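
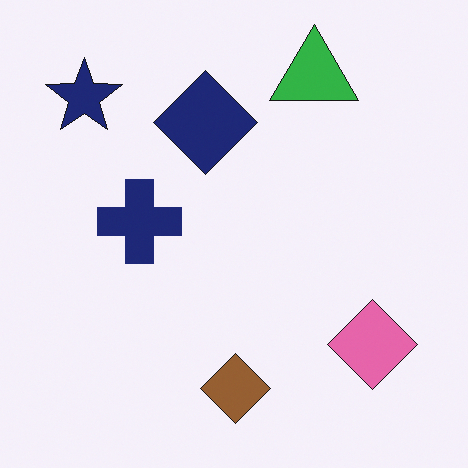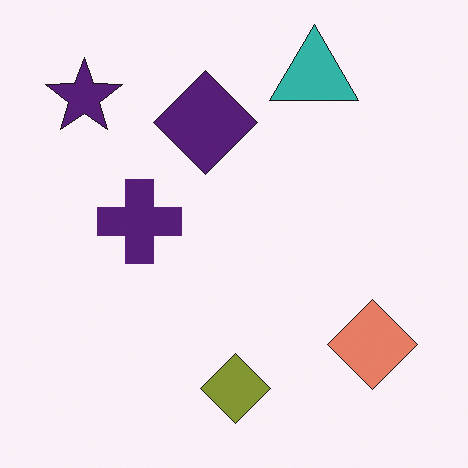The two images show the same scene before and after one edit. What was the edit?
Hue-shifted by a small amount.

Every shape's color has rotated by the same amount around the hue wheel — a uniform hue shift.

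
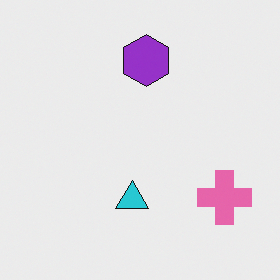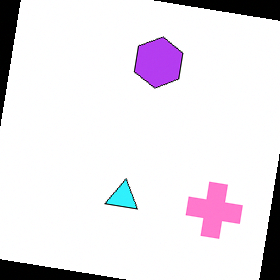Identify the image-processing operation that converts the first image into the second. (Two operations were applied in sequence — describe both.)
It was slightly brightened, then rotated clockwise by a slight angle.

Every pixel — background and shapes alike — is uniformly brightened. Every shape is tilted by the same angle and the image corners show triangular fill wedges — a whole-image rotation by a non-right angle.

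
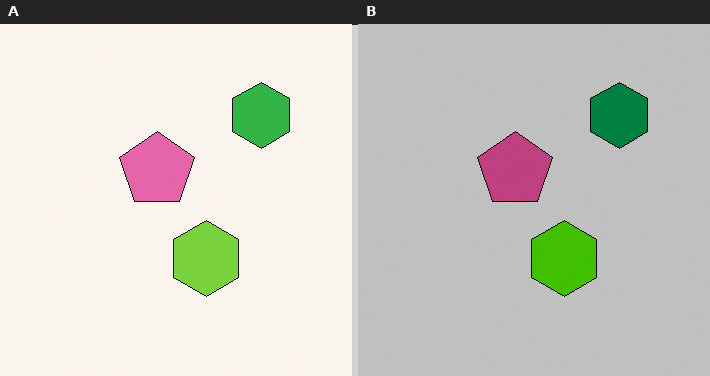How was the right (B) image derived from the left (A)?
Aggressively posterized.

Each flat color has snapped to a coarser quantized level — most visibly, the near-white background has dropped to a flat grey.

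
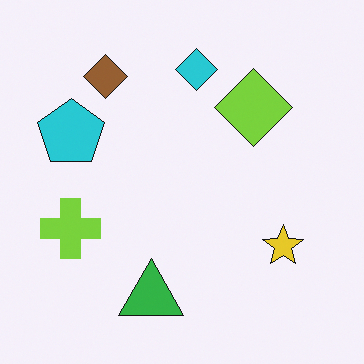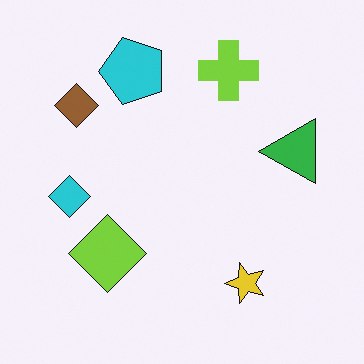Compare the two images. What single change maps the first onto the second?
The transformation is: transposed (reflected across the top-left ↔ bottom-right diagonal).

Shapes have swapped their row and column positions — what was in the top-right is now in the bottom-left — a diagonal reflection.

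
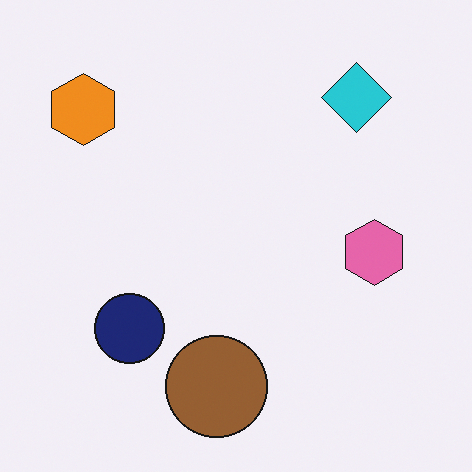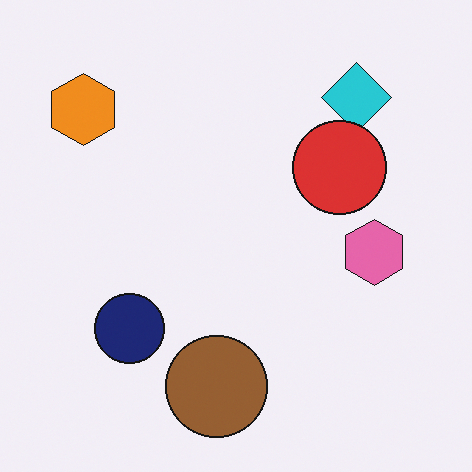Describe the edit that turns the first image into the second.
The image was overlaid with an additional red circle.

A red circle appears in the second image that is absent from the first.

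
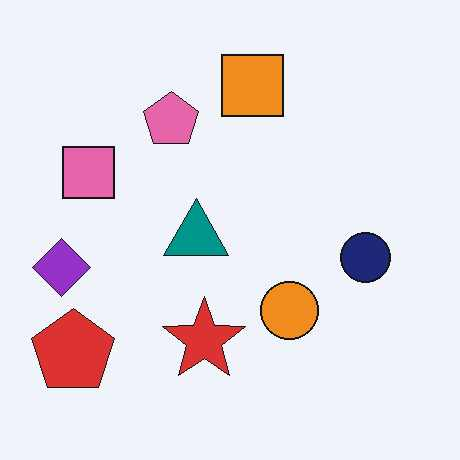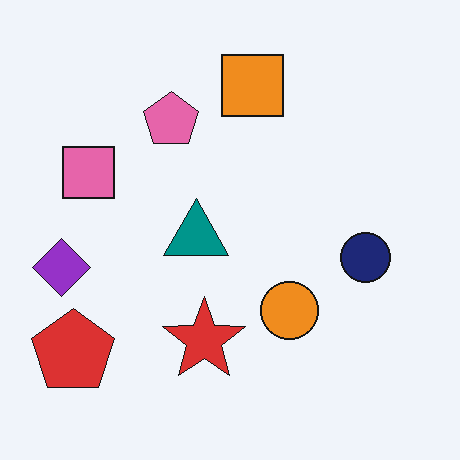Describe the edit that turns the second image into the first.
This is the original image given moderate JPEG compression.

Blocky 8×8 compression artifacts appear around shape edges and the flat background shows ringing — characteristic JPEG degradation.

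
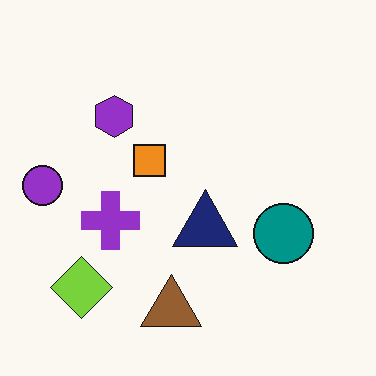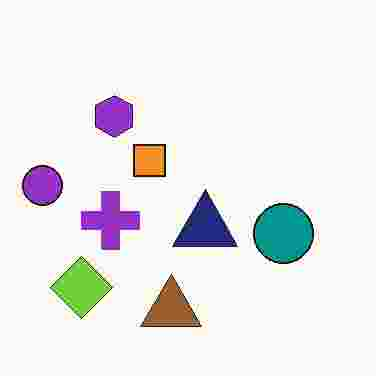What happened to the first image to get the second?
Heavily JPEG-compressed with obvious blocking artifacts.

Blocky 8×8 compression artifacts appear around shape edges and the flat background shows ringing — characteristic JPEG degradation.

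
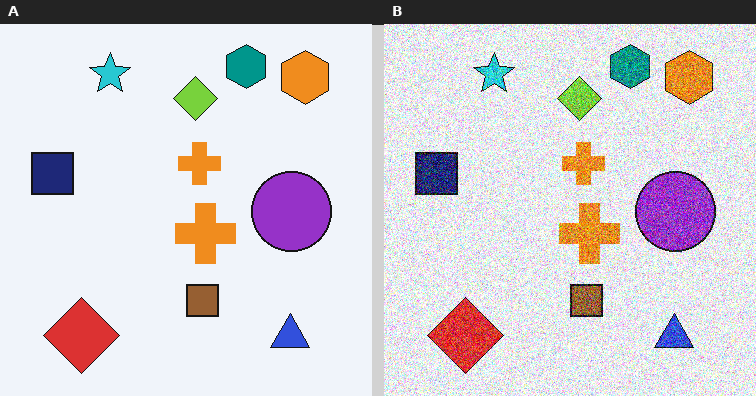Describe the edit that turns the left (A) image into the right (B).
The transformation is: degraded with strong gaussian noise.

Random speckle covers the whole image, including the flat background.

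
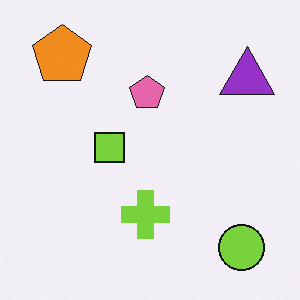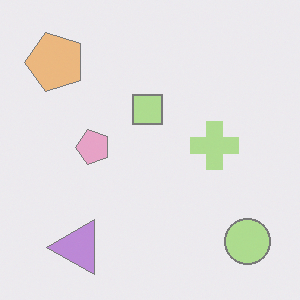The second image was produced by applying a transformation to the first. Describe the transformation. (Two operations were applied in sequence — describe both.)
The transformation is: transposed (reflected across the top-left ↔ bottom-right diagonal), then washed out (contrast reduced).

Shapes have swapped their row and column positions — what was in the top-right is now in the bottom-left — a diagonal reflection. Tones are pushed toward mid-grey across the whole image — a global contrast change.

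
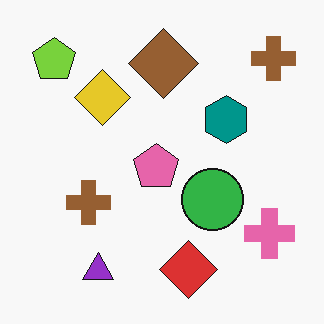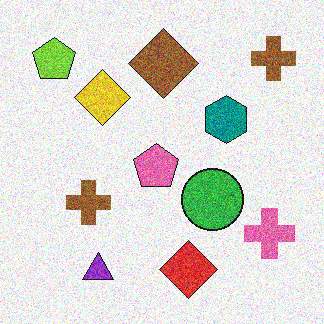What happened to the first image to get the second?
The transformation is: degraded with a thick layer of grain.

Random speckle covers the whole image, including the flat background.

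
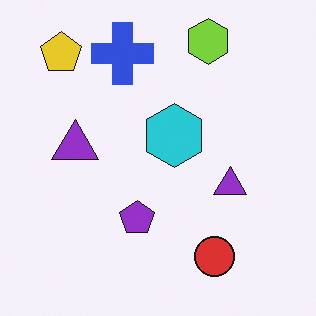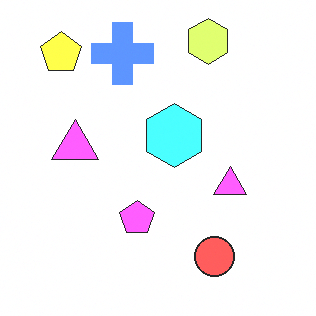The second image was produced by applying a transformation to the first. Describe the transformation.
The image was substantially brightened.

Every pixel — background and shapes alike — is uniformly brightened.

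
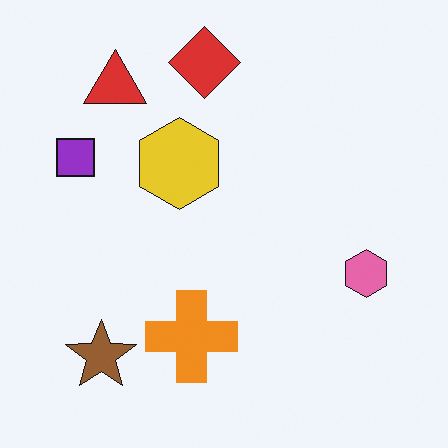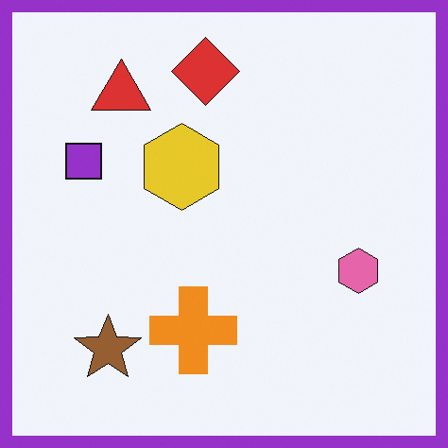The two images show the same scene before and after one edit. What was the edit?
This is the original image framed with a purple border.

A solid purple frame runs around the edge of the second image, with the content slightly shrunk inside it.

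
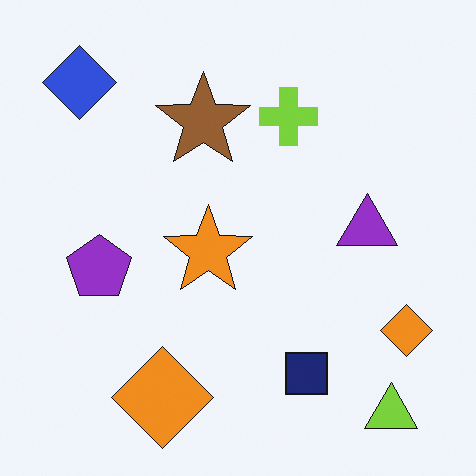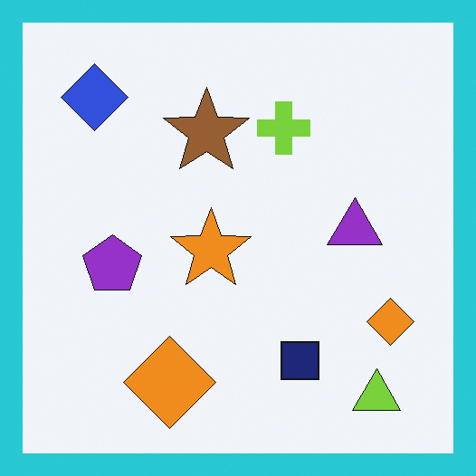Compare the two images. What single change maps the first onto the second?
It was framed with a cyan border.

A solid cyan frame runs around the edge of the second image, with the content slightly shrunk inside it.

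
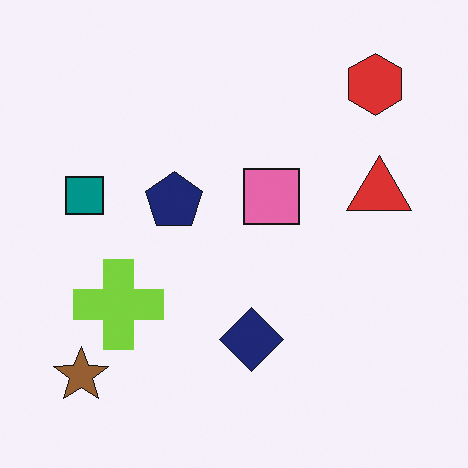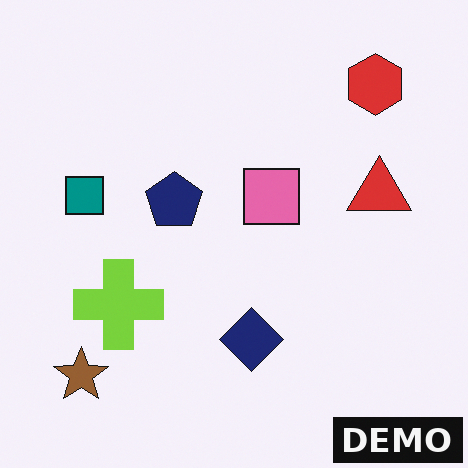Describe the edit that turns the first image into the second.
Watermarked with the text "DEMO" in the lower-right corner.

A dark label reading "DEMO" appears in the lower-right corner.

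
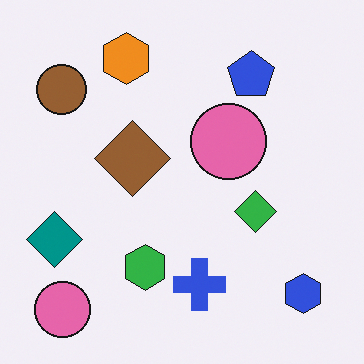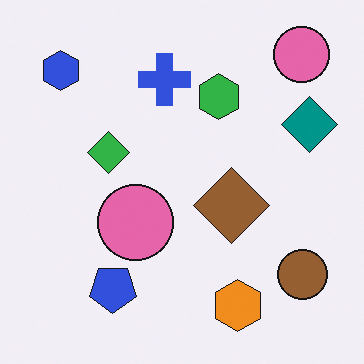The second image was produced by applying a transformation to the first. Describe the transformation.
It was rotated 180°.

The blue hexagon sits in the bottom-right of the first image and the top-left of the second — consistent with a whole-image 180° rotation.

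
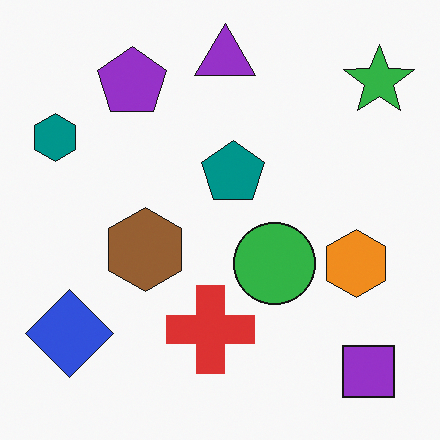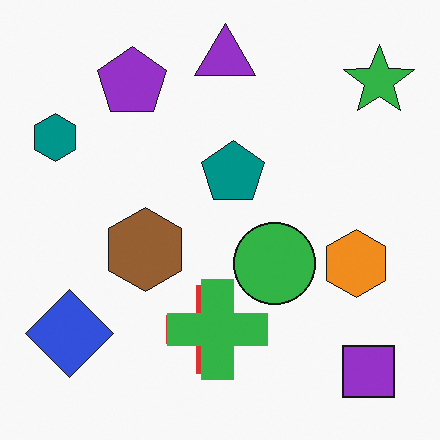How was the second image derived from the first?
This is the original image overlaid with an additional green cross.

A green cross appears in the second image that is absent from the first.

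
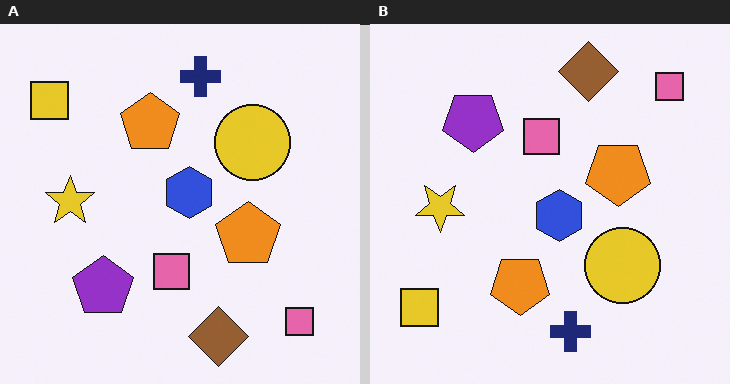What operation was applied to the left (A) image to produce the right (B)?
It was flipped vertically (top ↔ bottom).

The brown diamond is in the bottom of the left (A) image and the top of the right (B) — shapes on opposite sides of the horizontal midline have swapped in a mirror flip.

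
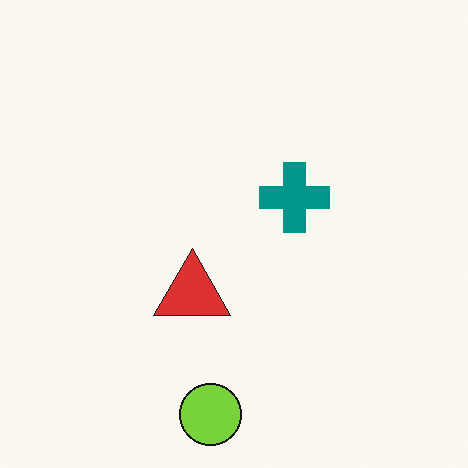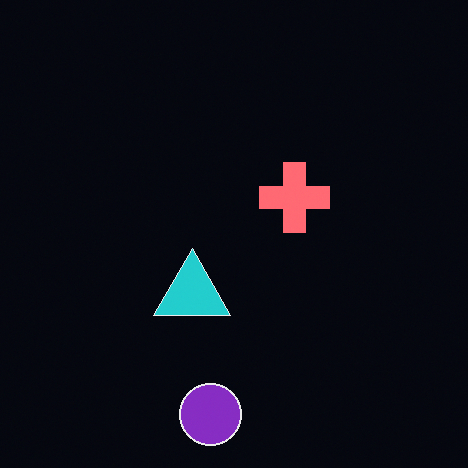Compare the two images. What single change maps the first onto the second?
The transformation is: color-inverted (negative).

The light background has become dark and every shape's color is its complement — a photographic negative.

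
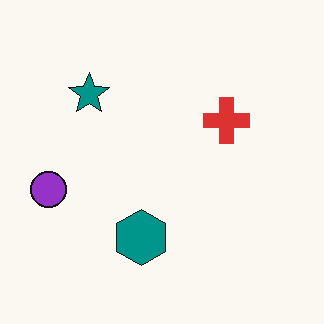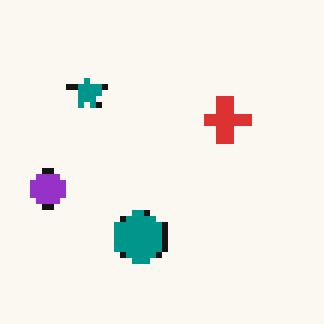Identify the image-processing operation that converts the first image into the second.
The second image is the first pixelated into visible square blocks.

Shapes are reduced to large square blocks; fine edges and outlines are lost — a downscale-then-upscale (mosaic) effect.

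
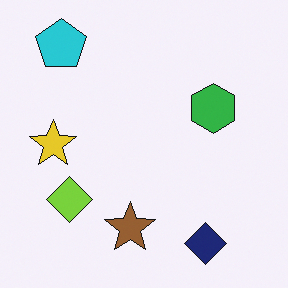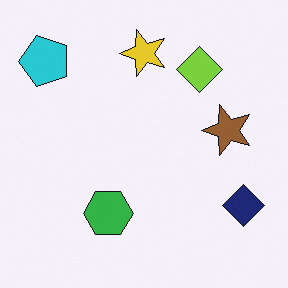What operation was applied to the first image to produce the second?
The image was transposed (reflected across the top-left ↔ bottom-right diagonal).

Shapes have swapped their row and column positions — what was in the top-right is now in the bottom-left — a diagonal reflection.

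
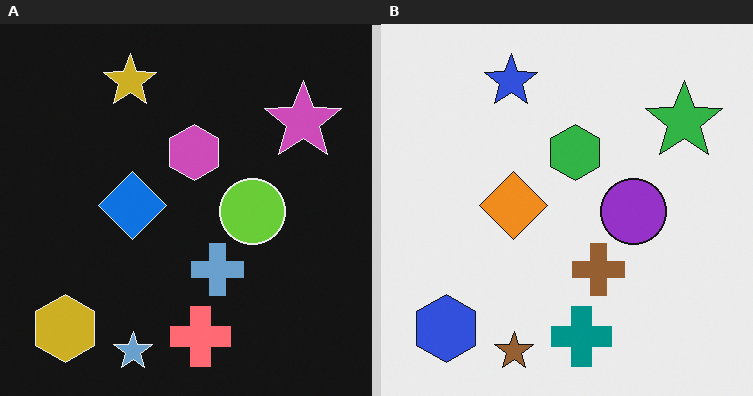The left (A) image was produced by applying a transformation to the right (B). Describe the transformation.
This is the original image color-inverted (negative).

The light background has become dark and every shape's color is its complement — a photographic negative.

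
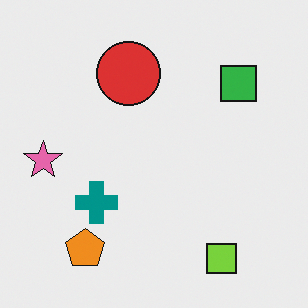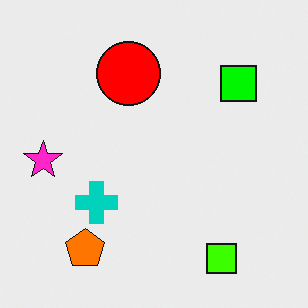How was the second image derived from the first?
The transformation is: made much more vivid (saturation change).

All colors are more vivid — a global saturation change.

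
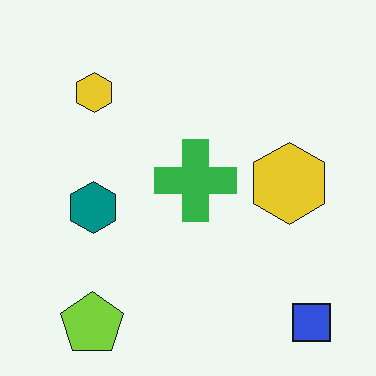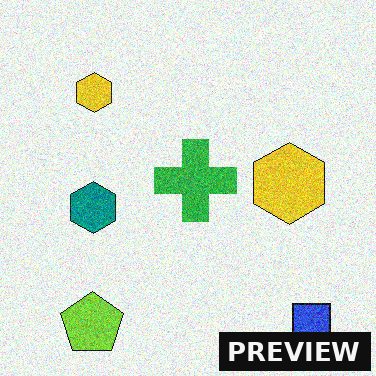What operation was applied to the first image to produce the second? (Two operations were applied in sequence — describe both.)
The image was degraded with moderate additive noise, then watermarked with the text "PREVIEW" in the lower-right corner.

Random speckle covers the whole image, including the flat background. A dark label reading "PREVIEW" appears in the lower-right corner.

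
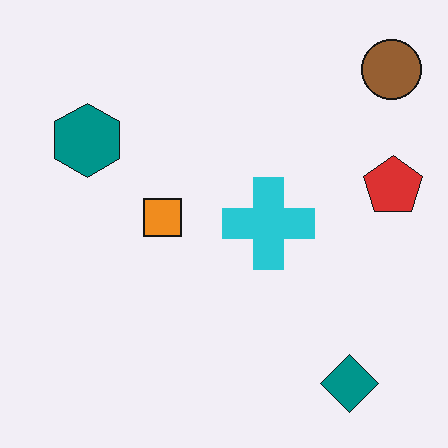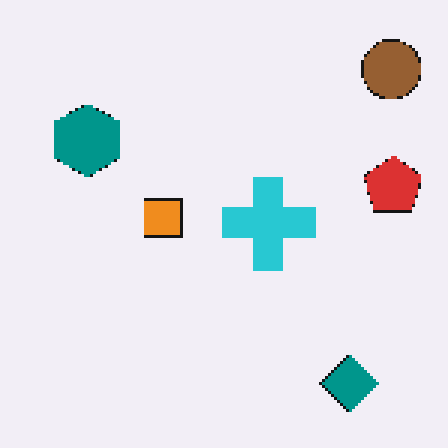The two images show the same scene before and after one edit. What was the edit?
The second image is the first mildly pixelated.

Shapes are reduced to large square blocks; fine edges and outlines are lost — a downscale-then-upscale (mosaic) effect.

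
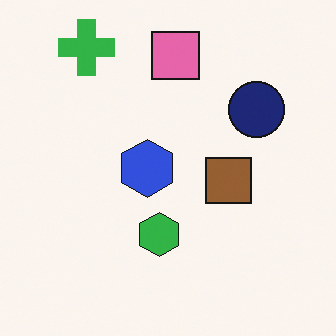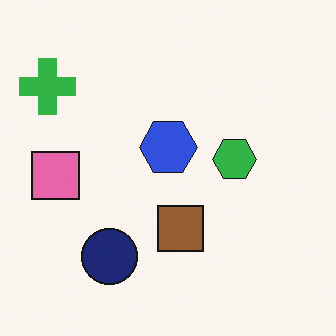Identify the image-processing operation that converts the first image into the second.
The image was transposed (reflected across the top-left ↔ bottom-right diagonal).

Shapes have swapped their row and column positions — what was in the top-right is now in the bottom-left — a diagonal reflection.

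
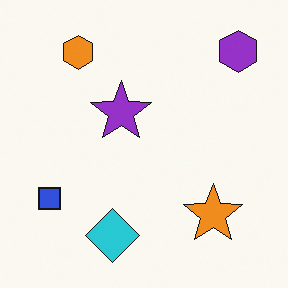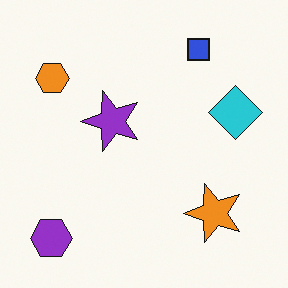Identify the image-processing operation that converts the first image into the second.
This is the original image transposed (reflected across the top-left ↔ bottom-right diagonal).

Shapes have swapped their row and column positions — what was in the top-right is now in the bottom-left — a diagonal reflection.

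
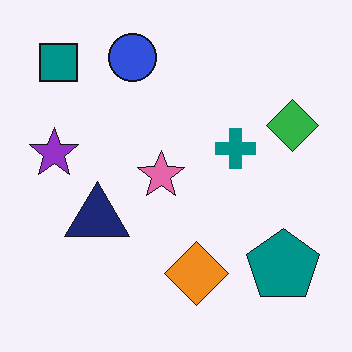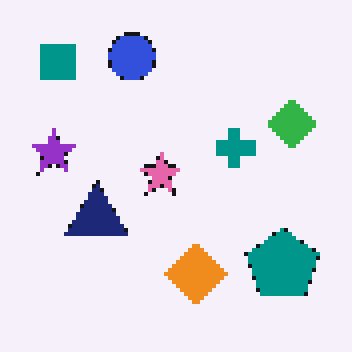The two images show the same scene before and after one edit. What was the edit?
The transformation is: mildly pixelated.

Shapes are reduced to large square blocks; fine edges and outlines are lost — a downscale-then-upscale (mosaic) effect.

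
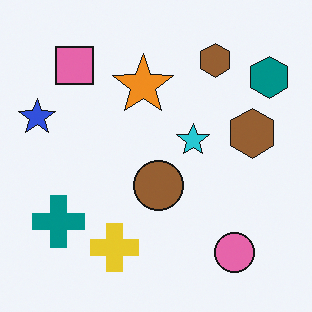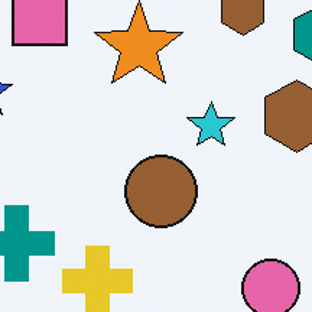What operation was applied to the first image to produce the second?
Cropped to a modestly smaller region and rescaled.

The visible shapes are larger and the field of view is narrower; shapes near the original edges may be partly or wholly outside the frame — a crop-and-rescale.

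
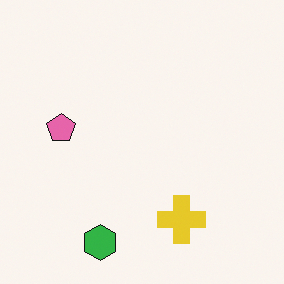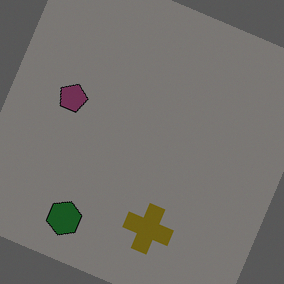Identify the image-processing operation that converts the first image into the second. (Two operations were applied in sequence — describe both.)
The transformation is: rotated clockwise by a clearly visible amount, then noticeably darkened.

Every shape is tilted by the same angle and the image corners show triangular fill wedges — a whole-image rotation by a non-right angle. Every pixel — background and shapes alike — is uniformly darkened.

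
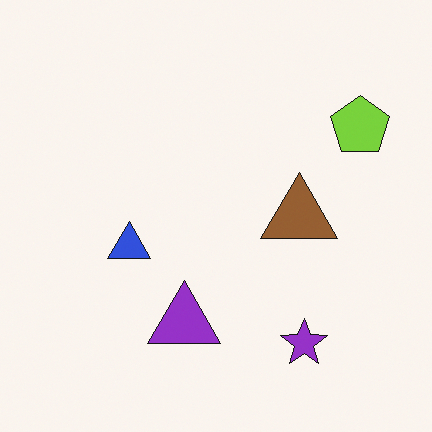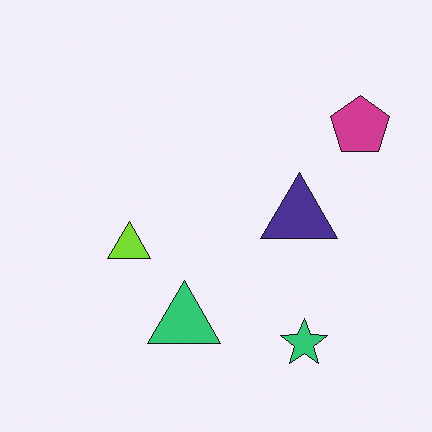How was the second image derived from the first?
The transformation is: hue-shifted by a large amount.

Every shape's color has rotated by the same amount around the hue wheel — a uniform hue shift.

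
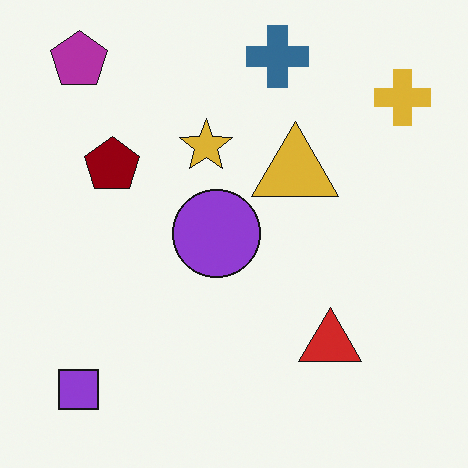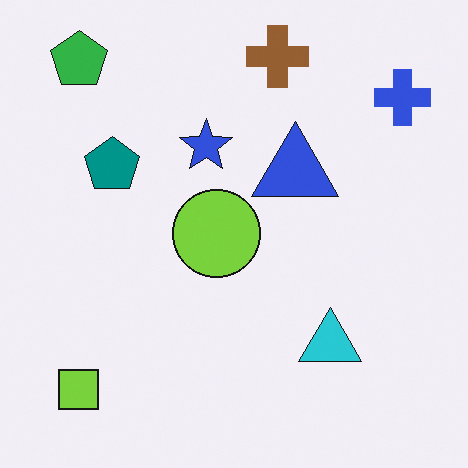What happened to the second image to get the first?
The transformation is: hue-shifted by a large amount.

Every shape's color has rotated by the same amount around the hue wheel — a uniform hue shift.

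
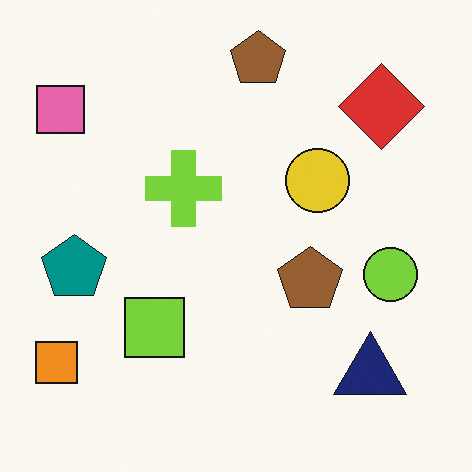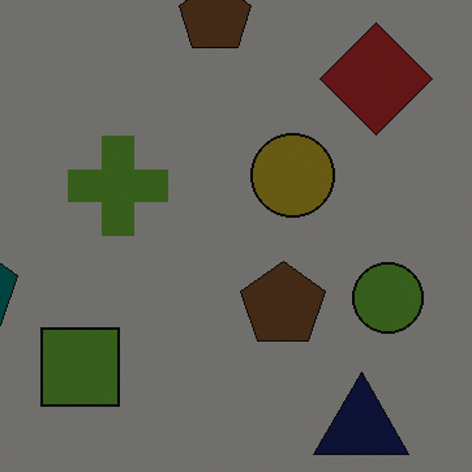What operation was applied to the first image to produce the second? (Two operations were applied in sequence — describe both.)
The image was noticeably darkened, then cropped slightly and scaled back up.

Every pixel — background and shapes alike — is uniformly darkened. The visible shapes are larger and the field of view is narrower; shapes near the original edges may be partly or wholly outside the frame — a crop-and-rescale.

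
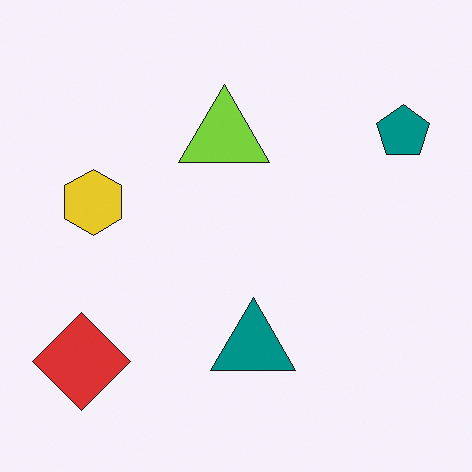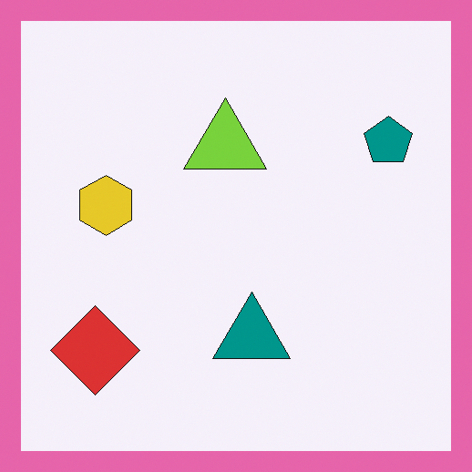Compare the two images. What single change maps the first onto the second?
The image was framed with a pink border.

A solid pink frame runs around the edge of the second image, with the content slightly shrunk inside it.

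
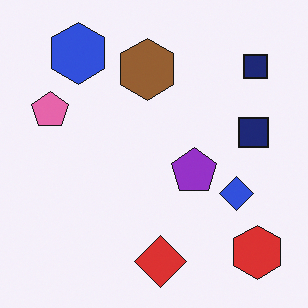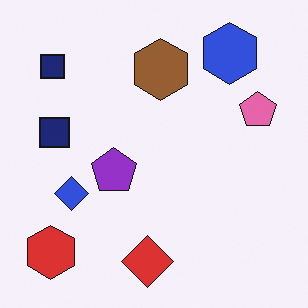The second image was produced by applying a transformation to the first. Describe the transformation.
Flipped horizontally (left ↔ right).

The pink pentagon is in the left of the first image and the right of the second — shapes on opposite sides of the vertical midline have swapped in a mirror flip.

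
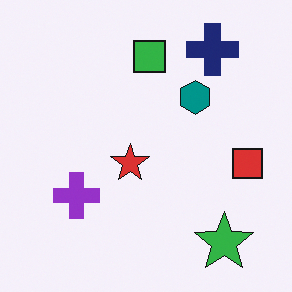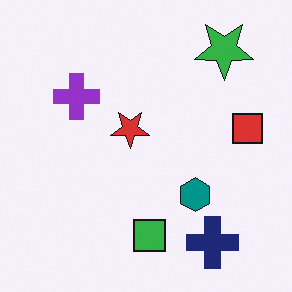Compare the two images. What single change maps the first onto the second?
This is the original image flipped vertically (top ↔ bottom).

The navy cross is in the top-right of the first image and the bottom-right of the second — shapes on opposite sides of the horizontal midline have swapped in a mirror flip.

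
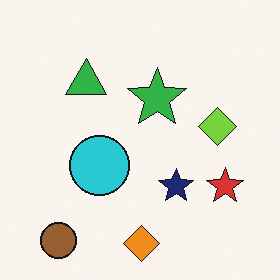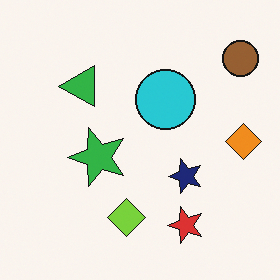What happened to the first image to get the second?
This is the original image transposed (reflected across the top-left ↔ bottom-right diagonal).

Shapes have swapped their row and column positions — what was in the top-right is now in the bottom-left — a diagonal reflection.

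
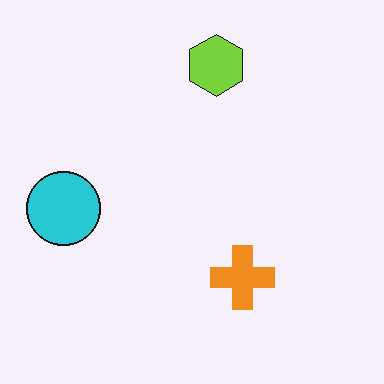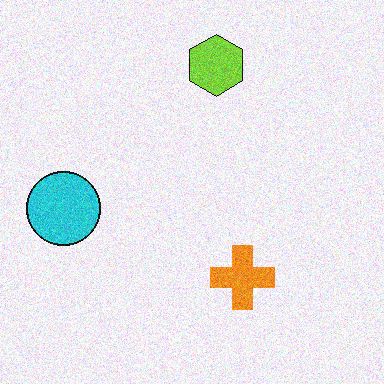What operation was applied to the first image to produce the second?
This is the original image degraded with moderate additive noise.

Random speckle covers the whole image, including the flat background.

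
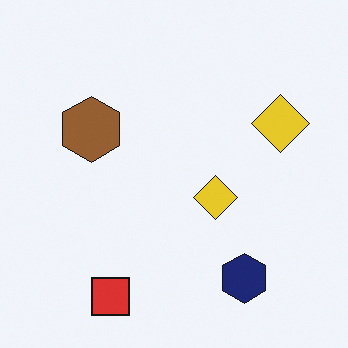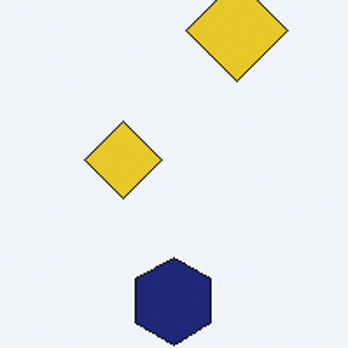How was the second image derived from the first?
This is the original image cropped to a noticeably smaller region and rescaled.

The visible shapes are larger and the field of view is narrower; shapes near the original edges may be partly or wholly outside the frame — a crop-and-rescale.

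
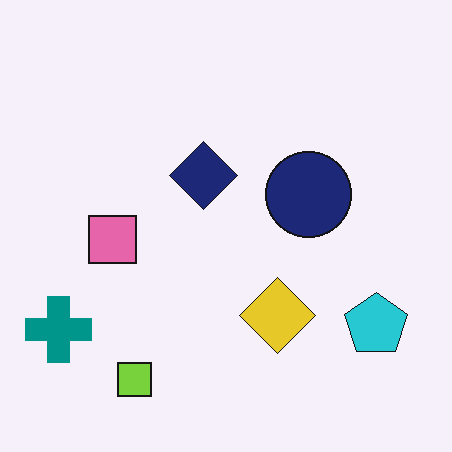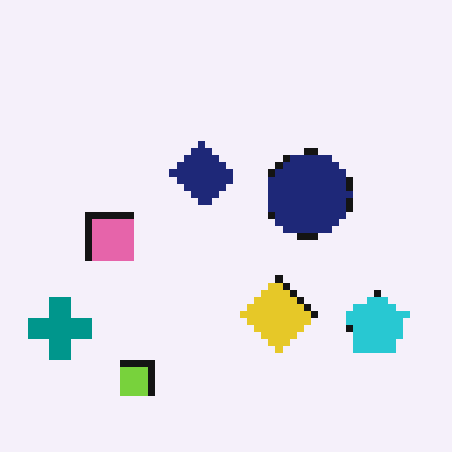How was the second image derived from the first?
It was moderately pixelated.

Shapes are reduced to large square blocks; fine edges and outlines are lost — a downscale-then-upscale (mosaic) effect.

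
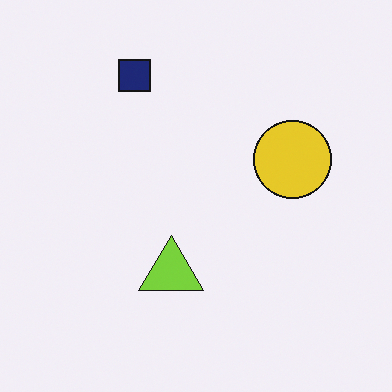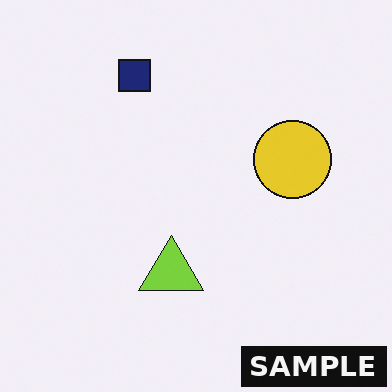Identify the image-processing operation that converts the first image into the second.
Watermarked with the text "SAMPLE" in the lower-right corner.

A dark label reading "SAMPLE" appears in the lower-right corner.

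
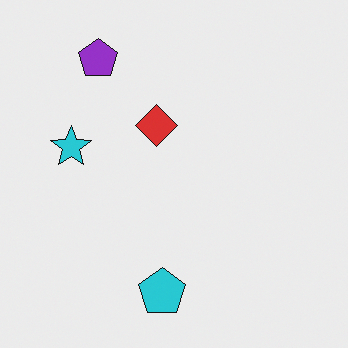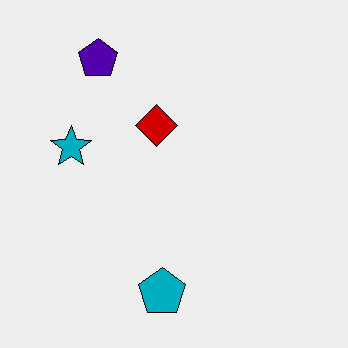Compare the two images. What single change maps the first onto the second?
This is the original image boosted in contrast.

Tones are pushed away from mid-grey across the whole image — a global contrast change.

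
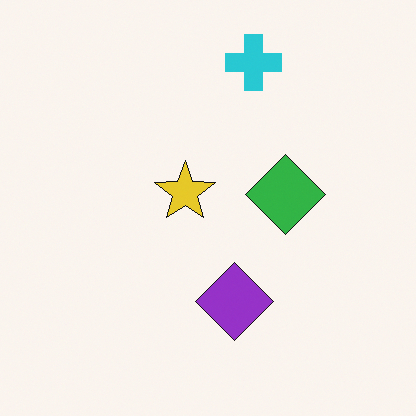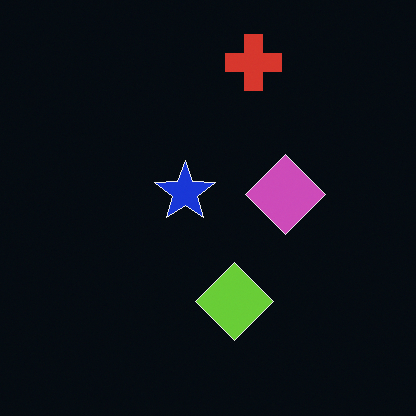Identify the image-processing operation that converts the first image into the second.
This is the original image color-inverted (negative).

The light background has become dark and every shape's color is its complement — a photographic negative.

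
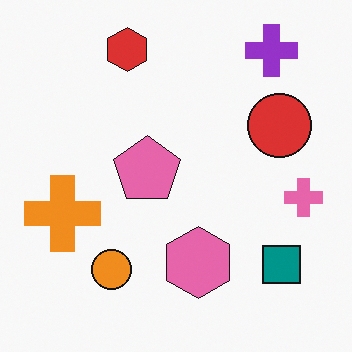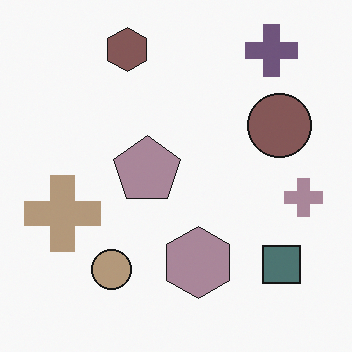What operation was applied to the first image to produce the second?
Made much more muted (saturation change).

All colors are more muted and greyish — a global saturation change.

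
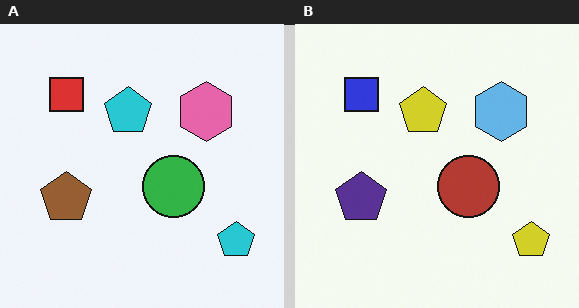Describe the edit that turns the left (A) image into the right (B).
This is the original image hue-shifted through roughly half the color wheel.

Every shape's color has rotated by the same amount around the hue wheel — a uniform hue shift.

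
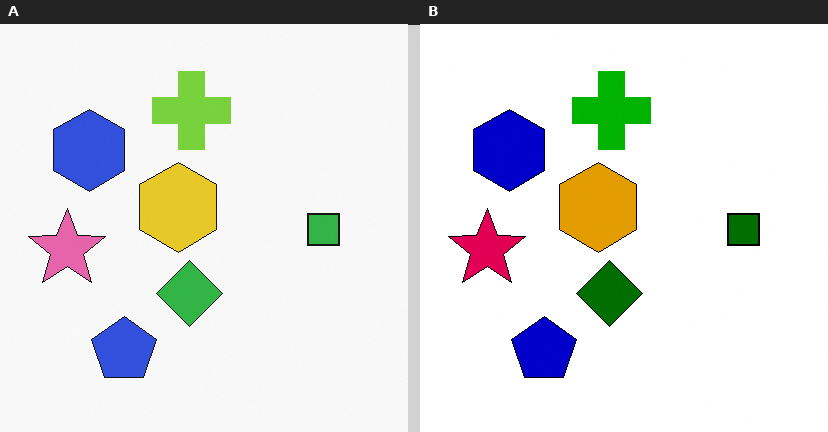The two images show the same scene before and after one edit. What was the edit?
The image was boosted in contrast.

Tones are pushed away from mid-grey across the whole image — a global contrast change.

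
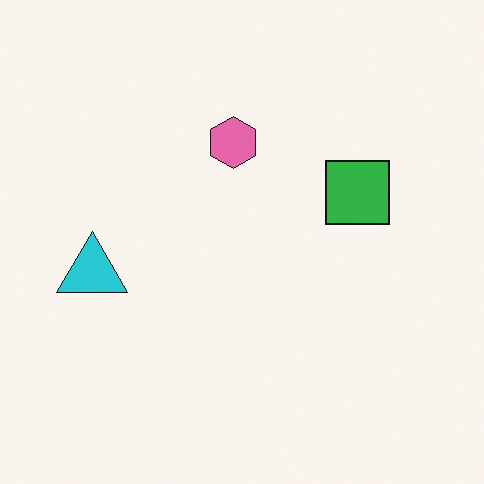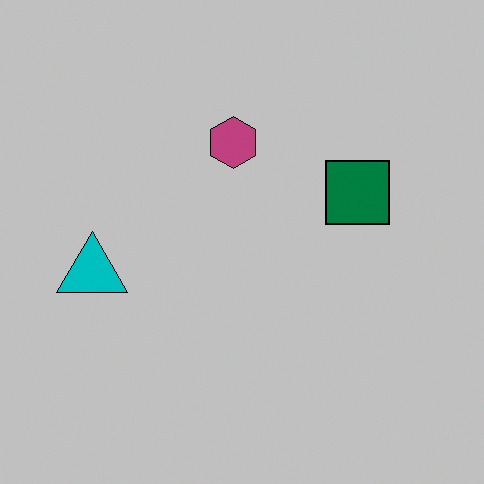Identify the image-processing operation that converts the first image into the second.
The transformation is: aggressively posterized.

Each flat color has snapped to a coarser quantized level — most visibly, the near-white background has dropped to a flat grey.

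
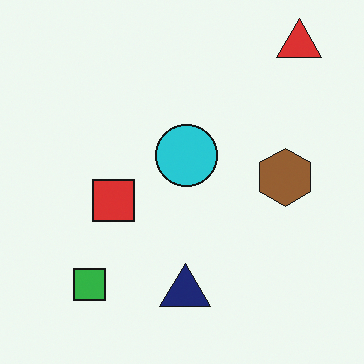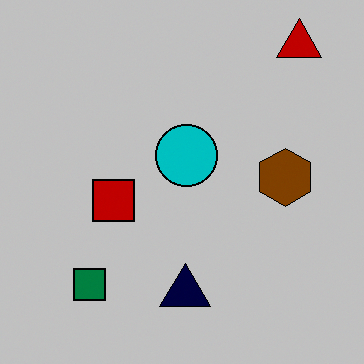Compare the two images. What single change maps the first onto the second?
The second image is the first aggressively posterized.

Each flat color has snapped to a coarser quantized level — most visibly, the near-white background has dropped to a flat grey.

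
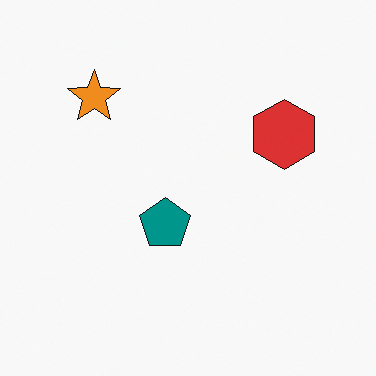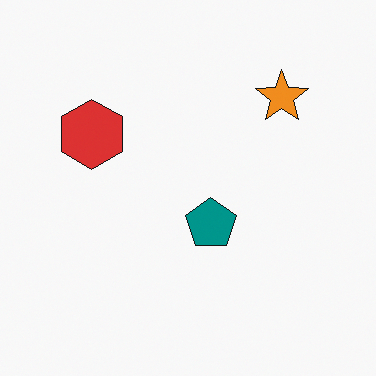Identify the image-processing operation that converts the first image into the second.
Flipped horizontally (left ↔ right).

The red hexagon is in the right of the first image and the left of the second — shapes on opposite sides of the vertical midline have swapped in a mirror flip.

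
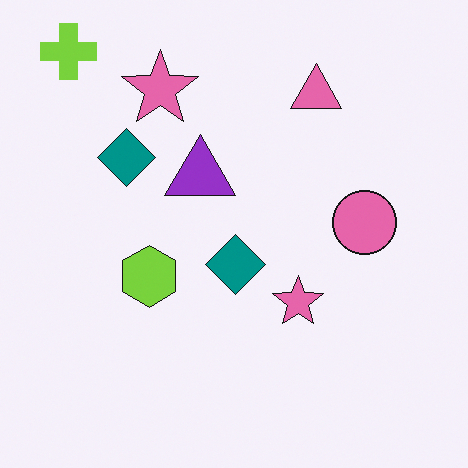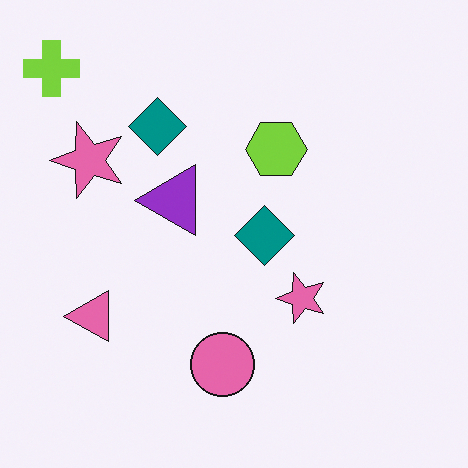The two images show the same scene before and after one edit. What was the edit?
This is the original image transposed (reflected across the top-left ↔ bottom-right diagonal).

Shapes have swapped their row and column positions — what was in the top-right is now in the bottom-left — a diagonal reflection.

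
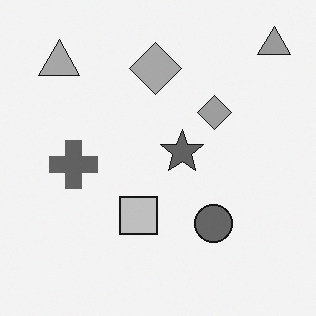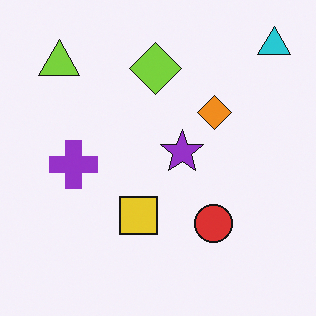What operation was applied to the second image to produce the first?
This is the original image converted to grayscale.

All color is removed — every shape is now a shade of grey.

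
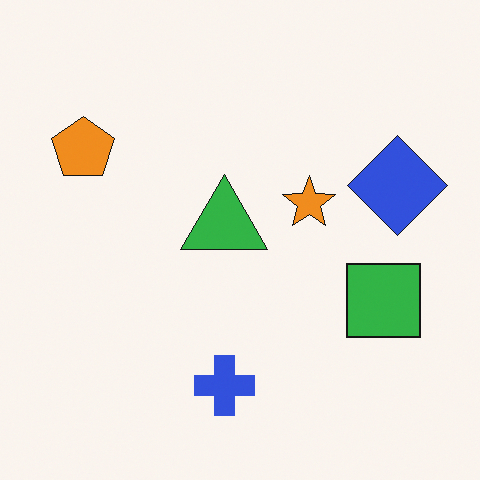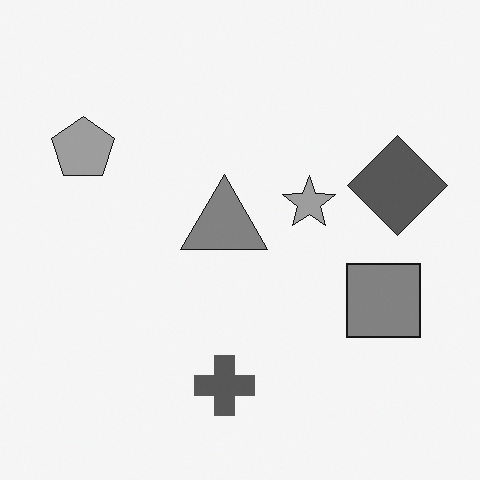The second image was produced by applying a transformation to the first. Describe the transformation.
The image was converted to grayscale.

All color is removed — every shape is now a shade of grey.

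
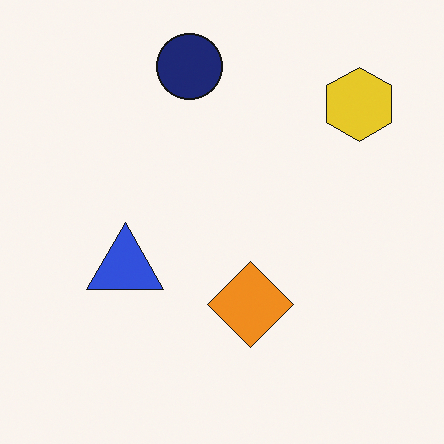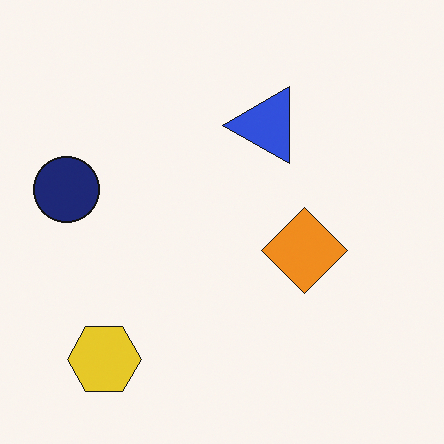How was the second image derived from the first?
The transformation is: transposed (reflected across the top-left ↔ bottom-right diagonal).

Shapes have swapped their row and column positions — what was in the top-right is now in the bottom-left — a diagonal reflection.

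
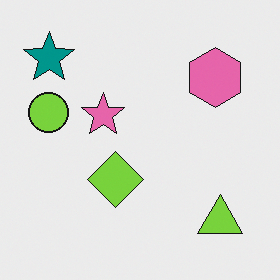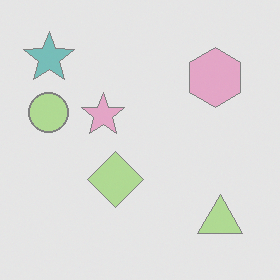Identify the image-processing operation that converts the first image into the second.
The transformation is: washed out (contrast reduced).

Tones are pushed toward mid-grey across the whole image — a global contrast change.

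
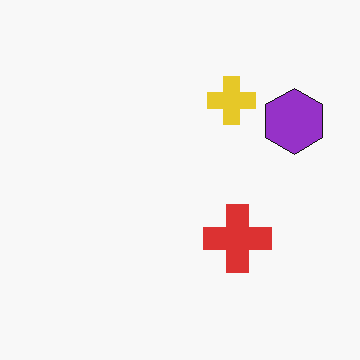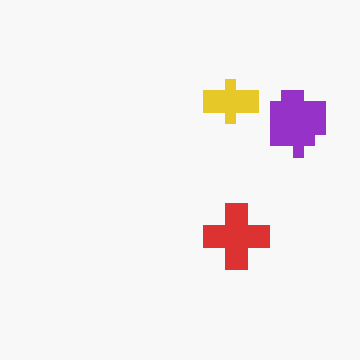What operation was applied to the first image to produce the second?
The image was coarsely pixelated.

Shapes are reduced to large square blocks; fine edges and outlines are lost — a downscale-then-upscale (mosaic) effect.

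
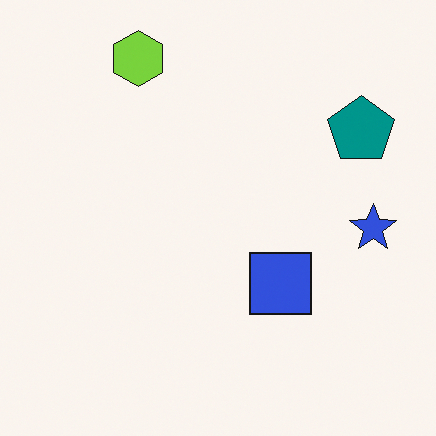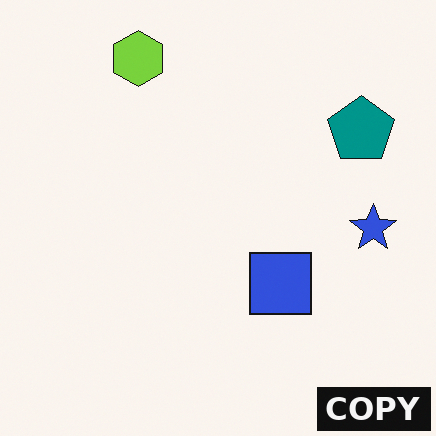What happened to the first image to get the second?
This is the original image watermarked with the text "COPY" in the lower-right corner.

A dark label reading "COPY" appears in the lower-right corner.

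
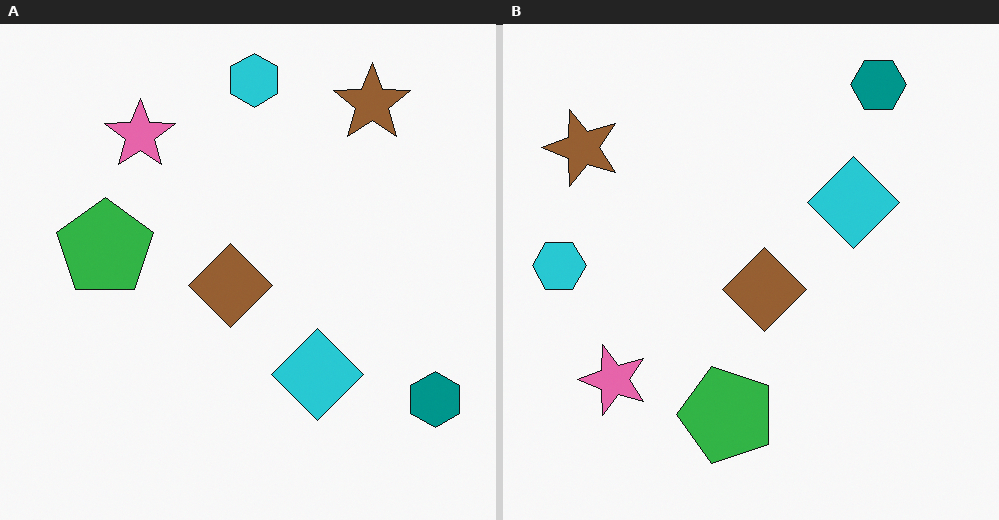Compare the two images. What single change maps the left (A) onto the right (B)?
It was rotated 90° counter-clockwise.

The teal hexagon sits in the bottom-right of the left (A) image and the top-right of the right (B) — consistent with a whole-image 90° counter-clockwise rotation.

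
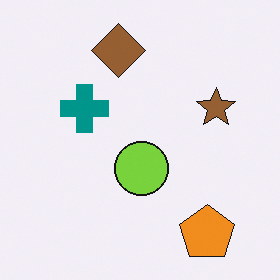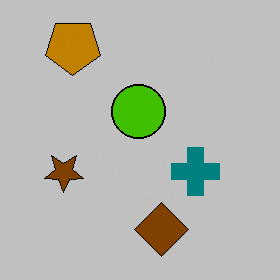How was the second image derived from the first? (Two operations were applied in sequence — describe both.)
It was rotated 180°, then heavily posterized to just a handful of flat colors.

The orange pentagon sits in the bottom-right of the first image and the top-left of the second — consistent with a whole-image 180° rotation. Each flat color has snapped to a coarser quantized level — most visibly, the near-white background has dropped to a flat grey.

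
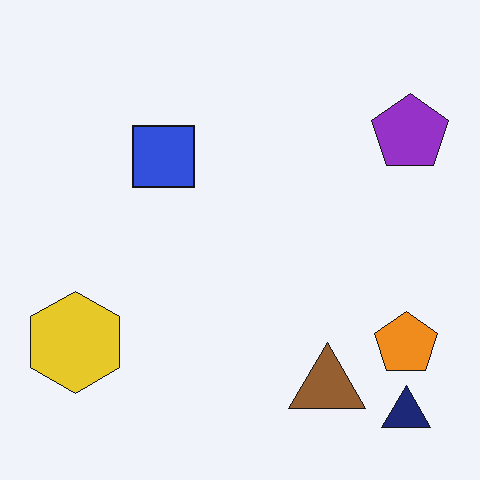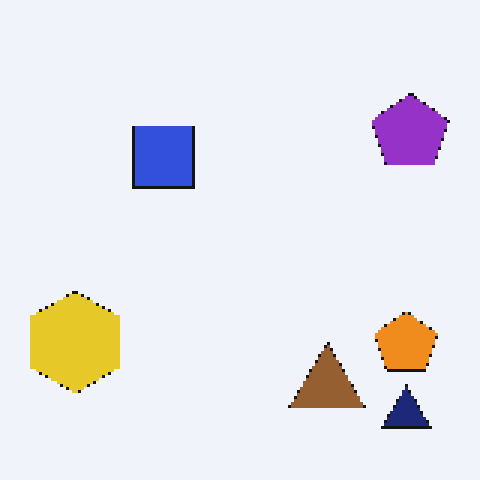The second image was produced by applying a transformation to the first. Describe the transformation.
This is the original image mildly pixelated.

Shapes are reduced to large square blocks; fine edges and outlines are lost — a downscale-then-upscale (mosaic) effect.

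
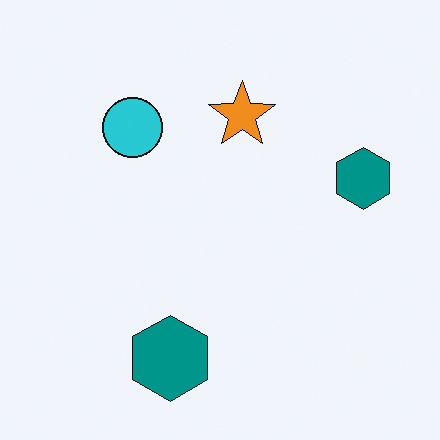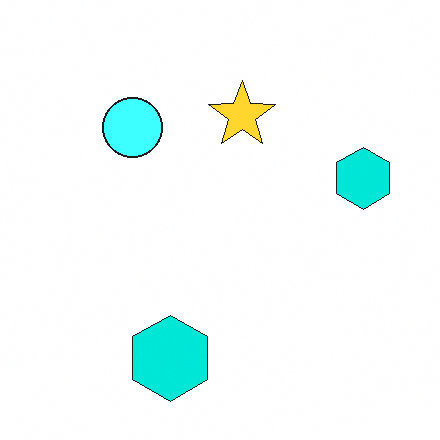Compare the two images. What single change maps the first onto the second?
The transformation is: substantially brightened.

Every pixel — background and shapes alike — is uniformly brightened.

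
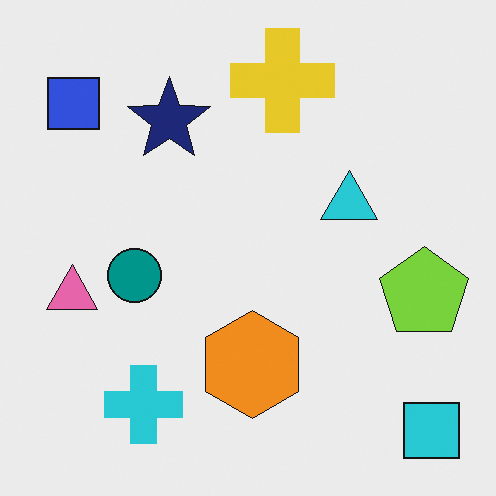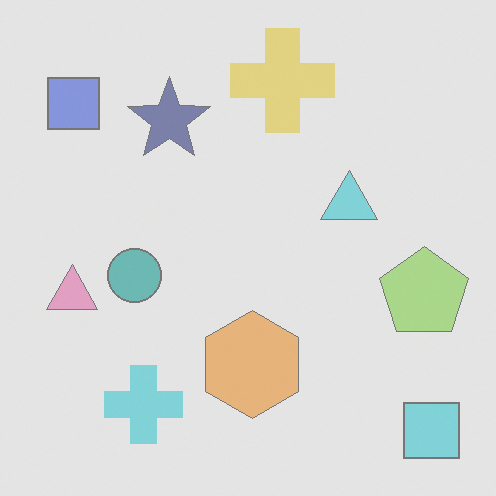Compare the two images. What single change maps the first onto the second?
Given much lower contrast.

Tones are pushed toward mid-grey across the whole image — a global contrast change.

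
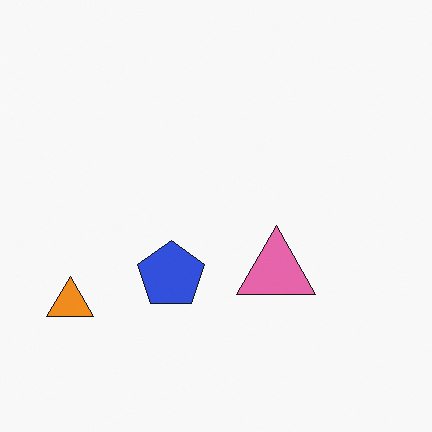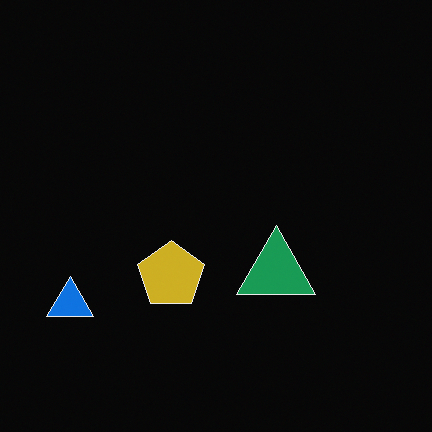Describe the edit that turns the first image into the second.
The transformation is: color-inverted (negative).

The light background has become dark and every shape's color is its complement — a photographic negative.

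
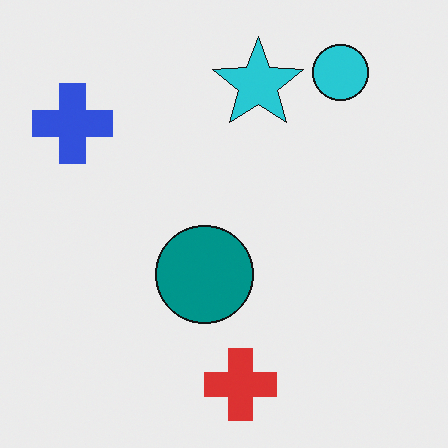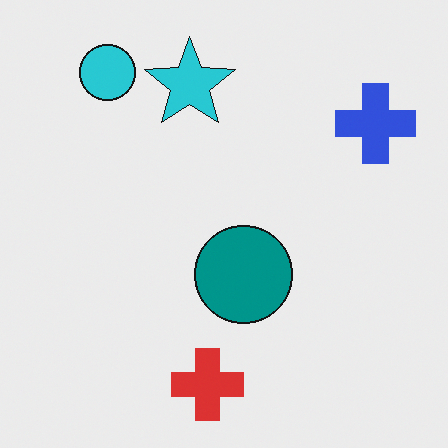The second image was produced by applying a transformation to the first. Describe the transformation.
This is the original image flipped horizontally (left ↔ right).

The blue cross is in the top-left of the first image and the top-right of the second — shapes on opposite sides of the vertical midline have swapped in a mirror flip.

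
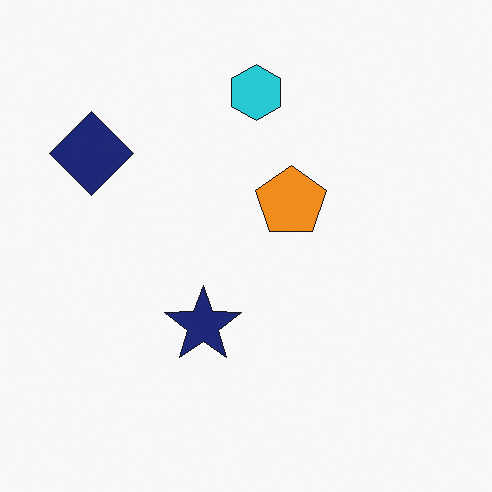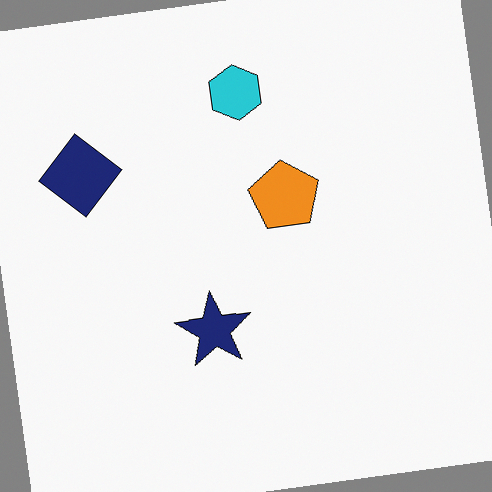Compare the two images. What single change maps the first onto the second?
The transformation is: rotated counter-clockwise by a slight angle.

Every shape is tilted by the same angle and the image corners show triangular fill wedges — a whole-image rotation by a non-right angle.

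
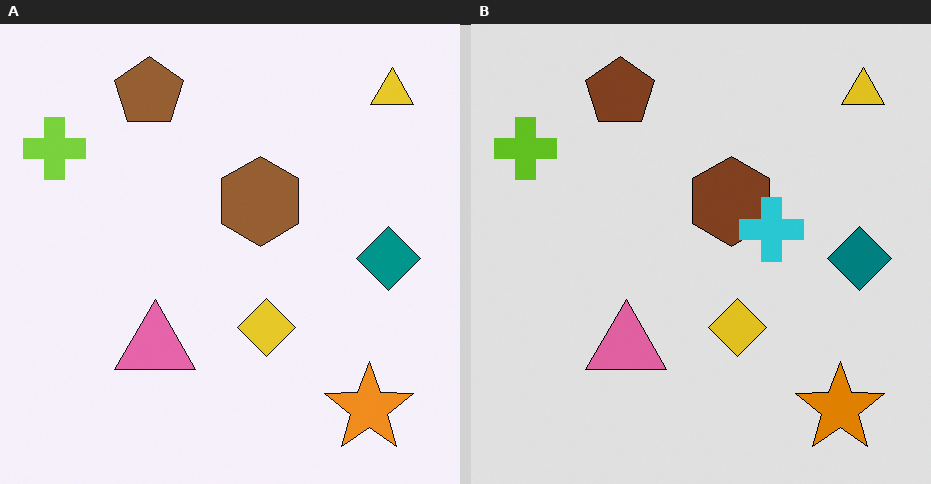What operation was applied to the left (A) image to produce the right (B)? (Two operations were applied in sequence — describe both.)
This is the original image posterized to a reduced palette, then overlaid with an additional cyan cross.

Each flat color has snapped to a coarser quantized level — most visibly, the near-white background has dropped to a flat grey. A cyan cross appears in the right (B) image that is absent from the left (A).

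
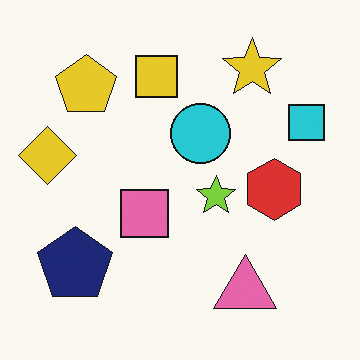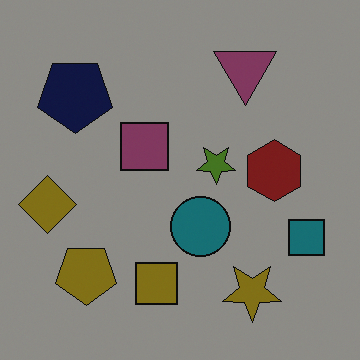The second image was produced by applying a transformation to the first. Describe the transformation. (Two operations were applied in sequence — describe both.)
Flipped vertically (top ↔ bottom), then darkened a lot.

The yellow star is in the top-right of the first image and the bottom-right of the second — shapes on opposite sides of the horizontal midline have swapped in a mirror flip. Every pixel — background and shapes alike — is uniformly darkened.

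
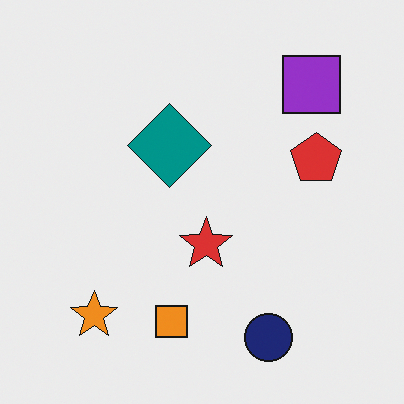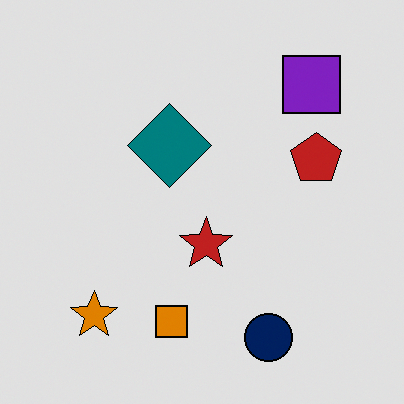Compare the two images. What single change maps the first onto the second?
It was moderately posterized.

Each flat color has snapped to a coarser quantized level — most visibly, the near-white background has dropped to a flat grey.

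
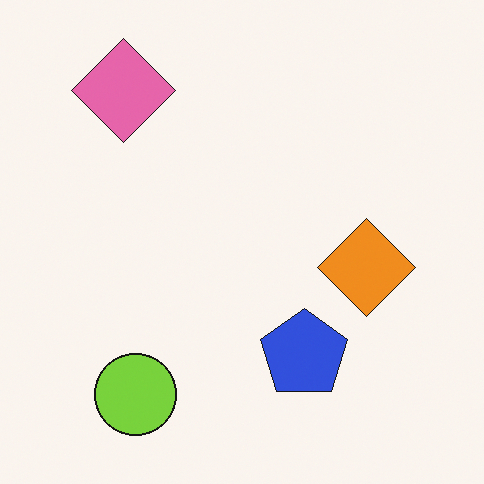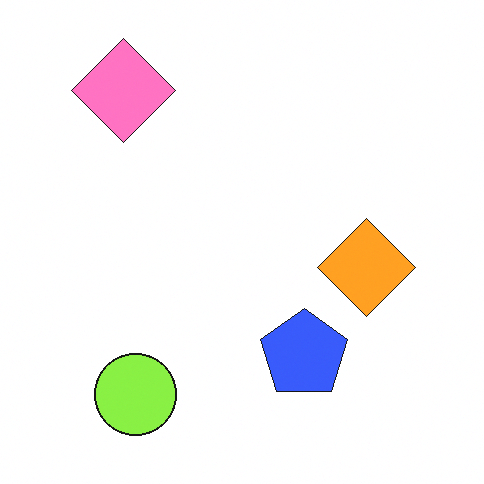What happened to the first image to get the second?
The image was brightened a little.

Every pixel — background and shapes alike — is uniformly brightened.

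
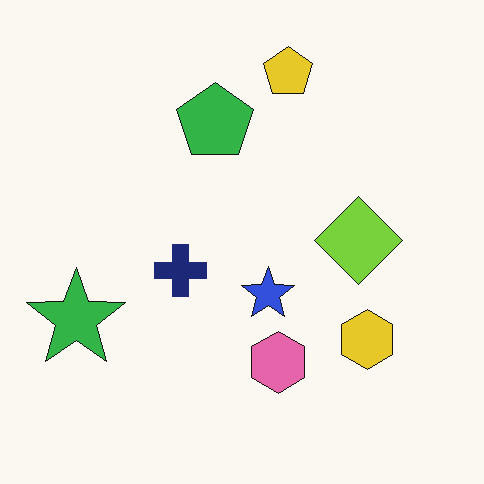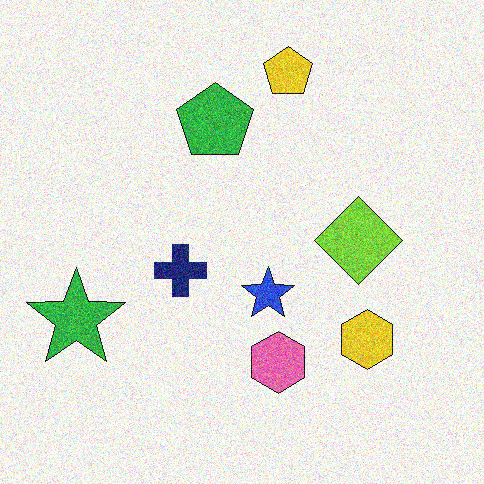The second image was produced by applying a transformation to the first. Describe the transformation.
The second image is the first degraded with moderate additive noise.

Random speckle covers the whole image, including the flat background.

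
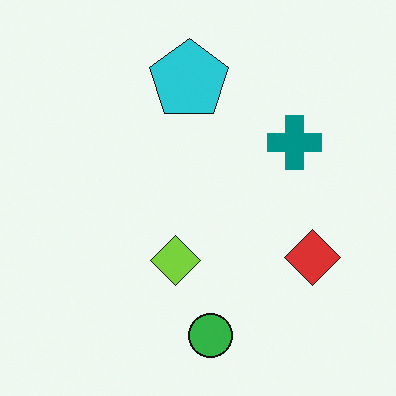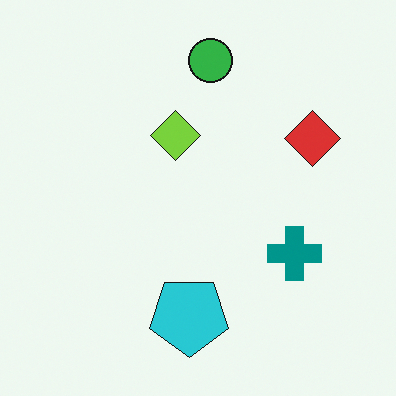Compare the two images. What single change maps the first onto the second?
This is the original image flipped vertically (top ↔ bottom).

The green circle is in the bottom of the first image and the top of the second — shapes on opposite sides of the horizontal midline have swapped in a mirror flip.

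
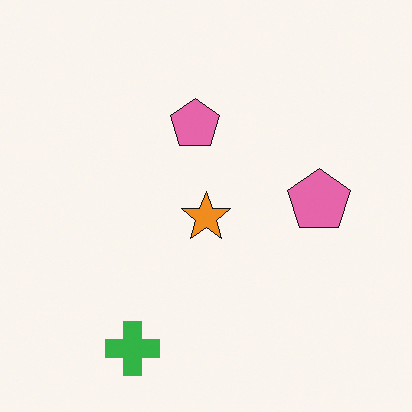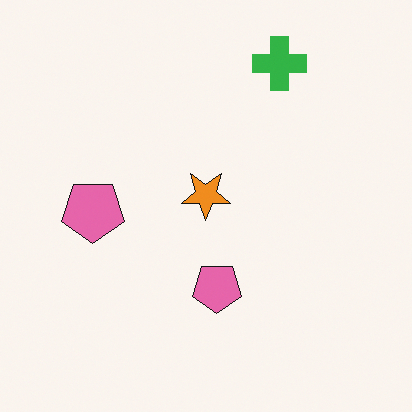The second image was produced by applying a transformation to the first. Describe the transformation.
Rotated 180°.

The green cross sits in the bottom-left of the first image and the top-right of the second — consistent with a whole-image 180° rotation.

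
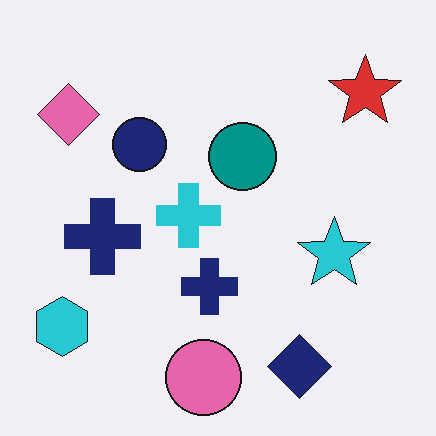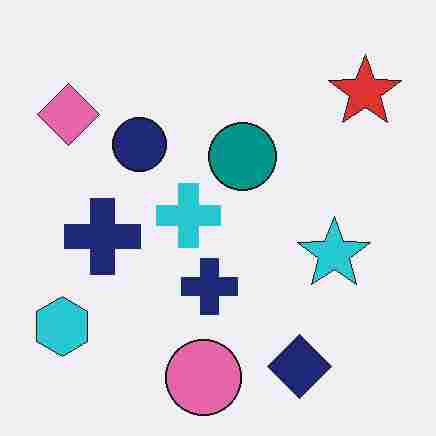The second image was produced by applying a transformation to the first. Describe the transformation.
It was degraded with heavy JPEG compression.

Blocky 8×8 compression artifacts appear around shape edges and the flat background shows ringing — characteristic JPEG degradation.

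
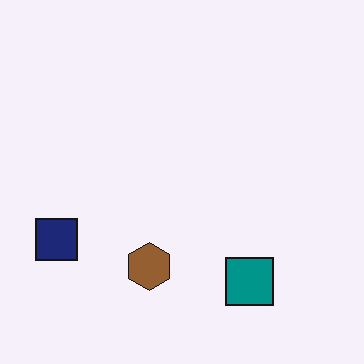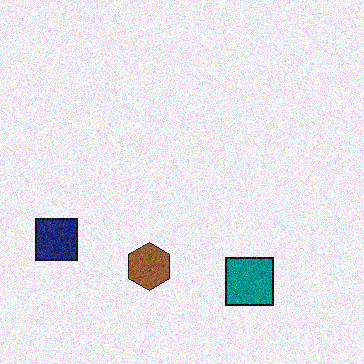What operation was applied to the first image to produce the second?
This is the original image degraded with visible gaussian noise.

Random speckle covers the whole image, including the flat background.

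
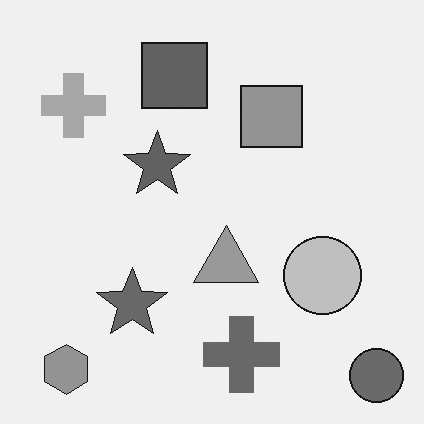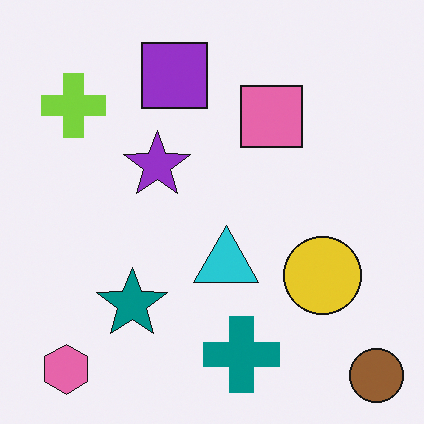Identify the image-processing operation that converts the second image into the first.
Converted to grayscale.

All color is removed — every shape is now a shade of grey.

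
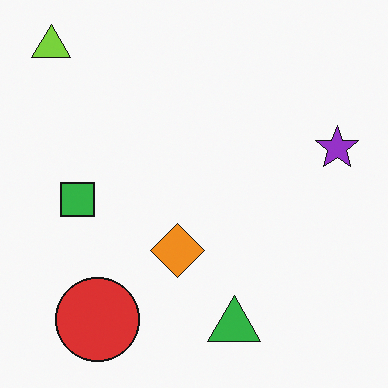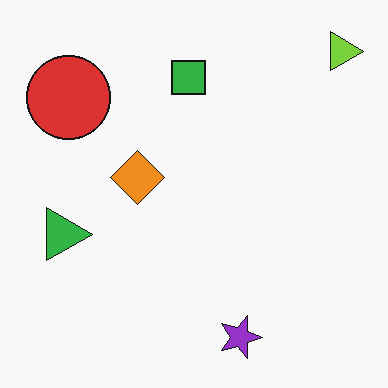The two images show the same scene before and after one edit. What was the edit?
It was rotated 90° clockwise.

The lime triangle sits in the top-left of the first image and the top-right of the second — consistent with a whole-image 90° clockwise rotation.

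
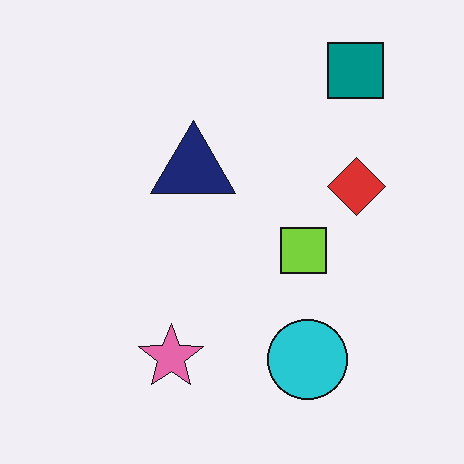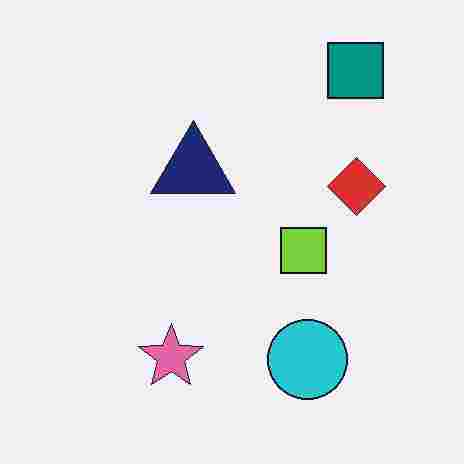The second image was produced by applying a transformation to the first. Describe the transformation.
The transformation is: heavily JPEG-compressed with obvious blocking artifacts.

Blocky 8×8 compression artifacts appear around shape edges and the flat background shows ringing — characteristic JPEG degradation.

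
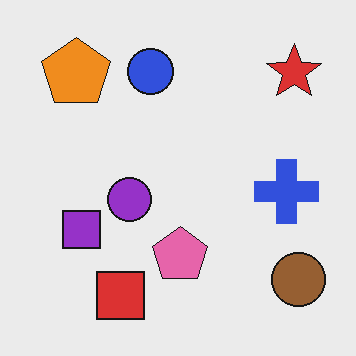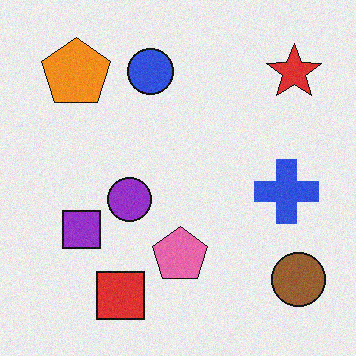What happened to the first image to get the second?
Degraded with subtle gaussian noise.

Random speckle covers the whole image, including the flat background.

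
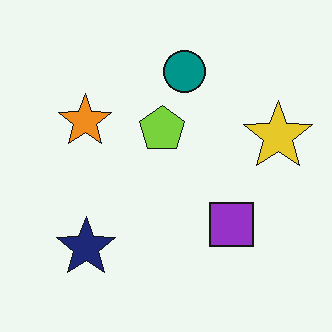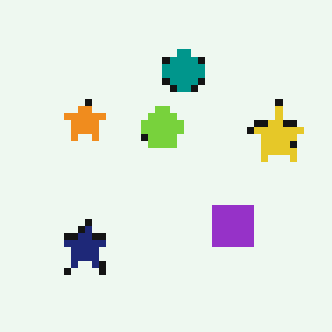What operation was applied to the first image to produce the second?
The transformation is: pixelated into visible square blocks.

Shapes are reduced to large square blocks; fine edges and outlines are lost — a downscale-then-upscale (mosaic) effect.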